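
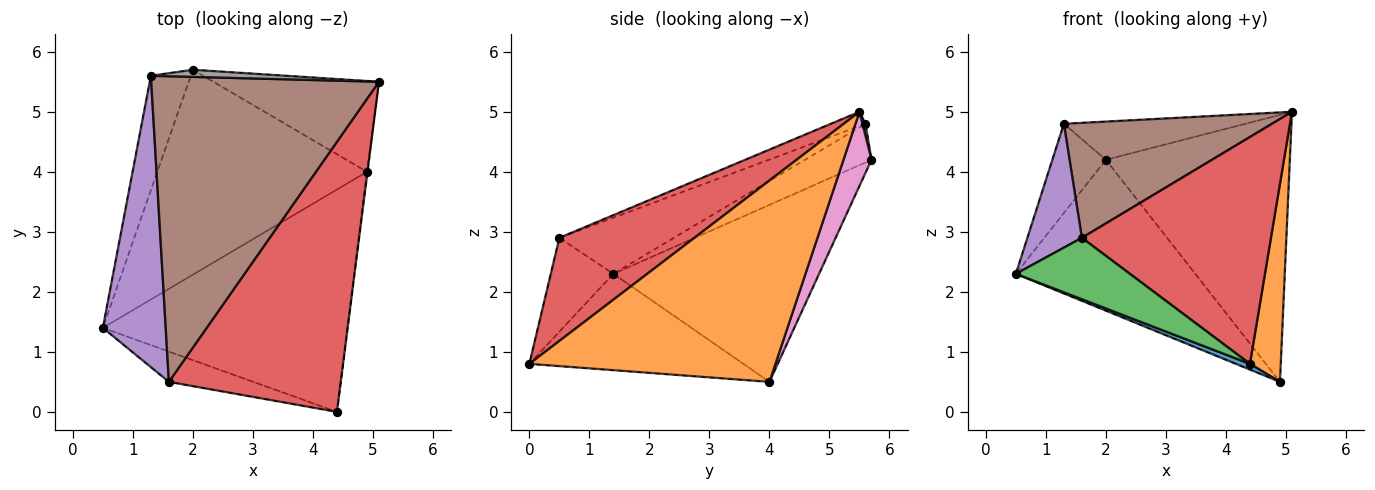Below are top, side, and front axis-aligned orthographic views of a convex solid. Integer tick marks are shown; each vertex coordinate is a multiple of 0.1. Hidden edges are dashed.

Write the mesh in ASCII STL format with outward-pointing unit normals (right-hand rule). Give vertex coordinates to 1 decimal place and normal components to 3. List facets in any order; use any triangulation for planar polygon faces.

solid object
 facet normal -0.366 -0.024 -0.930
  outer loop
   vertex 4.9 4.0 0.5
   vertex 4.4 0.0 0.8
   vertex 0.5 1.4 2.3
  endloop
 endfacet
 facet normal 0.992 -0.124 -0.003
  outer loop
   vertex 4.9 4.0 0.5
   vertex 5.1 5.5 5.0
   vertex 4.4 0.0 0.8
  endloop
 endfacet
 facet normal -0.442 -0.805 -0.397
  outer loop
   vertex 1.6 0.5 2.9
   vertex 0.5 1.4 2.3
   vertex 4.4 0.0 0.8
  endloop
 endfacet
 facet normal 0.417 -0.584 0.696
  outer loop
   vertex 1.6 0.5 2.9
   vertex 4.4 0.0 0.8
   vertex 5.1 5.5 5.0
  endloop
 endfacet
 facet normal -0.635 -0.302 0.711
  outer loop
   vertex 1.6 0.5 2.9
   vertex 1.3 5.6 4.8
   vertex 0.5 1.4 2.3
  endloop
 endfacet
 facet normal -0.058 -0.352 0.934
  outer loop
   vertex 1.6 0.5 2.9
   vertex 5.1 5.5 5.0
   vertex 1.3 5.6 4.8
  endloop
 endfacet
 facet normal 0.143 0.937 -0.319
  outer loop
   vertex 2.0 5.7 4.2
   vertex 5.1 5.5 5.0
   vertex 4.9 4.0 0.5
  endloop
 endfacet
 facet normal 0.016 0.983 0.183
  outer loop
   vertex 2.0 5.7 4.2
   vertex 1.3 5.6 4.8
   vertex 5.1 5.5 5.0
  endloop
 endfacet
 facet normal -0.562 0.490 -0.666
  outer loop
   vertex 2.0 5.7 4.2
   vertex 4.9 4.0 0.5
   vertex 0.5 1.4 2.3
  endloop
 endfacet
 facet normal -0.607 0.489 -0.627
  outer loop
   vertex 2.0 5.7 4.2
   vertex 0.5 1.4 2.3
   vertex 1.3 5.6 4.8
  endloop
 endfacet
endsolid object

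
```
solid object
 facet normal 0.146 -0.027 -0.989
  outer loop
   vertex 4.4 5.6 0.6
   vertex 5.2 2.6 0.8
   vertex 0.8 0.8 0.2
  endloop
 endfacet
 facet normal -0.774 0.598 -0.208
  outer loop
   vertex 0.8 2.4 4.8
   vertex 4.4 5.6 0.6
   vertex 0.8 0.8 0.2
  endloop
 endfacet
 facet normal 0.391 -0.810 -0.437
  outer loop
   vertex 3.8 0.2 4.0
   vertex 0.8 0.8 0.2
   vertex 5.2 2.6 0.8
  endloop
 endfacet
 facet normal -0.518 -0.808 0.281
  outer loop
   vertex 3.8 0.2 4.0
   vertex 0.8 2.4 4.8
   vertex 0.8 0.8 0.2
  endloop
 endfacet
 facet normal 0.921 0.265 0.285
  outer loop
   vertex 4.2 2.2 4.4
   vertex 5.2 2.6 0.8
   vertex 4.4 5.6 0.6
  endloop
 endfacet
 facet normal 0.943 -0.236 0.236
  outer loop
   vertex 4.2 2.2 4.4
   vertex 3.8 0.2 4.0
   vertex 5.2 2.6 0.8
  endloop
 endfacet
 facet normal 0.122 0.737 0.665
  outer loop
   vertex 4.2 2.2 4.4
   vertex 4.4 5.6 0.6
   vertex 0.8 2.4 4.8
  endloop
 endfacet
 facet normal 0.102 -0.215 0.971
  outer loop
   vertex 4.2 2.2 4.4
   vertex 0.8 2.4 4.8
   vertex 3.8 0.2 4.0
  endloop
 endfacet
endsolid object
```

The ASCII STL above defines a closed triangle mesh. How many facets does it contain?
8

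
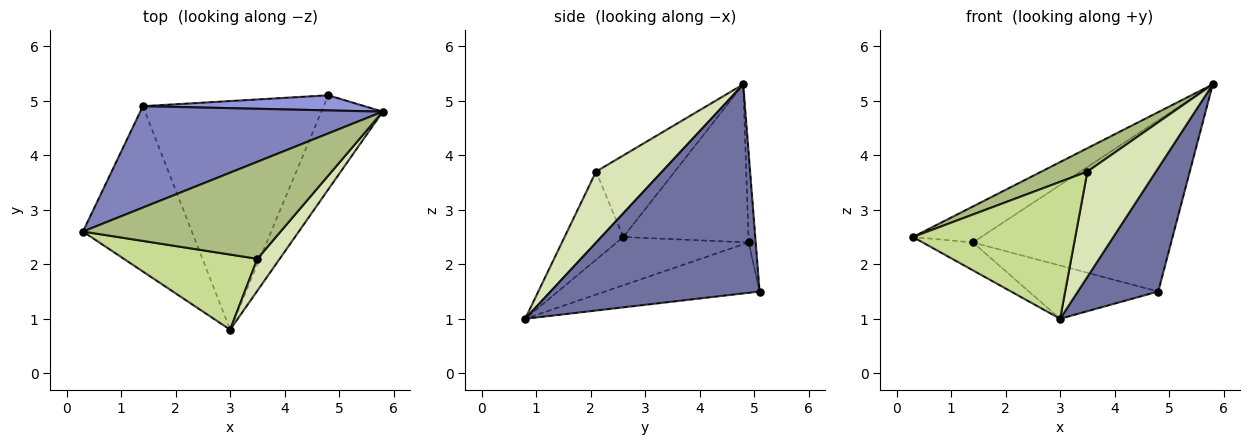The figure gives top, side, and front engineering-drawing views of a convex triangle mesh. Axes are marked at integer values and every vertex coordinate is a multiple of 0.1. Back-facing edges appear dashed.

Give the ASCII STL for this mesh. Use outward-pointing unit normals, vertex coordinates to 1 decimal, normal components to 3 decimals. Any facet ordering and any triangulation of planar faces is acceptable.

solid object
 facet normal 0.900 -0.346 -0.264
  outer loop
   vertex 4.8 5.1 1.5
   vertex 5.8 4.8 5.3
   vertex 3.0 0.8 1.0
  endloop
 endfacet
 facet normal -0.523 0.285 0.803
  outer loop
   vertex 1.4 4.9 2.4
   vertex 0.3 2.6 2.5
   vertex 5.8 4.8 5.3
  endloop
 endfacet
 facet normal -0.035 0.996 0.088
  outer loop
   vertex 1.4 4.9 2.4
   vertex 5.8 4.8 5.3
   vertex 4.8 5.1 1.5
  endloop
 endfacet
 facet normal -0.400 0.152 -0.904
  outer loop
   vertex 1.4 4.9 2.4
   vertex 3.0 0.8 1.0
   vertex 0.3 2.6 2.5
  endloop
 endfacet
 facet normal -0.262 0.219 -0.940
  outer loop
   vertex 1.4 4.9 2.4
   vertex 4.8 5.1 1.5
   vertex 3.0 0.8 1.0
  endloop
 endfacet
 facet normal -0.372 -0.217 0.902
  outer loop
   vertex 3.5 2.1 3.7
   vertex 5.8 4.8 5.3
   vertex 0.3 2.6 2.5
  endloop
 endfacet
 facet normal -0.302 -0.836 0.458
  outer loop
   vertex 3.5 2.1 3.7
   vertex 0.3 2.6 2.5
   vertex 3.0 0.8 1.0
  endloop
 endfacet
 facet normal 0.678 -0.704 0.213
  outer loop
   vertex 3.5 2.1 3.7
   vertex 3.0 0.8 1.0
   vertex 5.8 4.8 5.3
  endloop
 endfacet
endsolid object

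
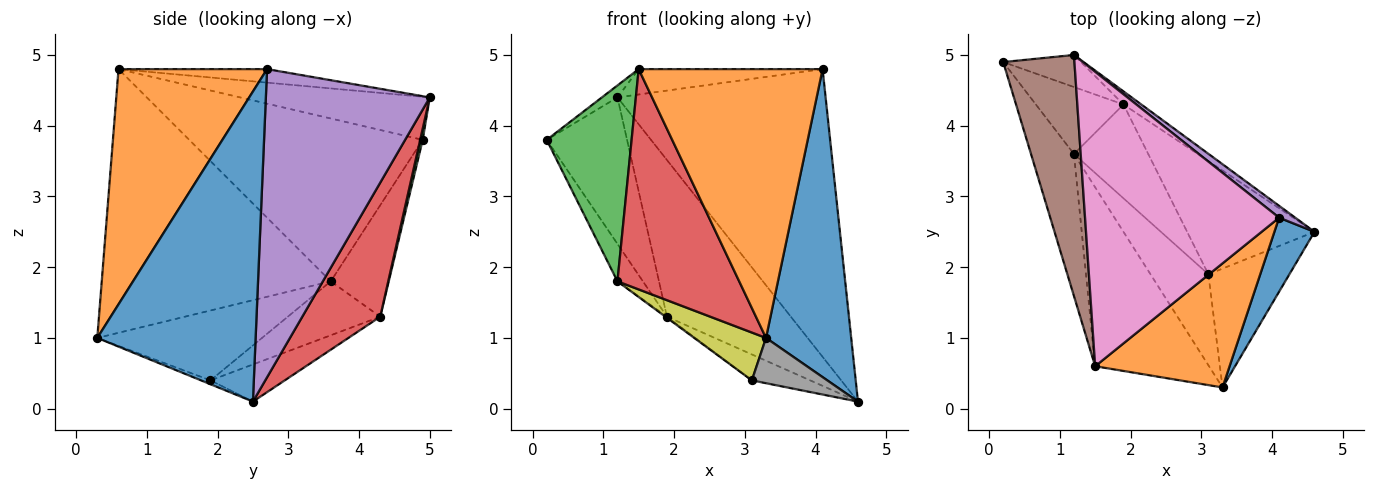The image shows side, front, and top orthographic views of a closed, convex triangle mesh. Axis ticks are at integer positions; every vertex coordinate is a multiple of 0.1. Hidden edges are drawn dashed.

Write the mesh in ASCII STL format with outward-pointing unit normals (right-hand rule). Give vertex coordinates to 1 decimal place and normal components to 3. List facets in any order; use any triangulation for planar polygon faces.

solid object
 facet normal 0.875 -0.471 0.113
  outer loop
   vertex 4.1 2.7 4.8
   vertex 3.3 0.3 1.0
   vertex 4.6 2.5 0.1
  endloop
 endfacet
 facet normal 0.591 -0.732 0.338
  outer loop
   vertex 1.5 0.6 4.8
   vertex 3.3 0.3 1.0
   vertex 4.1 2.7 4.8
  endloop
 endfacet
 facet normal -0.912 -0.332 -0.240
  outer loop
   vertex 1.2 3.6 1.8
   vertex 1.5 0.6 4.8
   vertex 0.2 4.9 3.8
  endloop
 endfacet
 facet normal -0.825 -0.439 -0.356
  outer loop
   vertex 1.2 3.6 1.8
   vertex 3.3 0.3 1.0
   vertex 1.5 0.6 4.8
  endloop
 endfacet
 facet normal 0.618 0.785 0.032
  outer loop
   vertex 1.2 5.0 4.4
   vertex 4.1 2.7 4.8
   vertex 4.6 2.5 0.1
  endloop
 endfacet
 facet normal -0.517 0.042 0.855
  outer loop
   vertex 1.2 5.0 4.4
   vertex 0.2 4.9 3.8
   vertex 1.5 0.6 4.8
  endloop
 endfacet
 facet normal -0.069 0.086 0.994
  outer loop
   vertex 1.2 5.0 4.4
   vertex 1.5 0.6 4.8
   vertex 4.1 2.7 4.8
  endloop
 endfacet
 facet normal -0.044 -0.356 -0.934
  outer loop
   vertex 3.1 1.9 0.4
   vertex 4.6 2.5 0.1
   vertex 3.3 0.3 1.0
  endloop
 endfacet
 facet normal -0.730 -0.318 -0.605
  outer loop
   vertex 3.1 1.9 0.4
   vertex 3.3 0.3 1.0
   vertex 1.2 3.6 1.8
  endloop
 endfacet
 facet normal -0.273 0.215 -0.938
  outer loop
   vertex 1.9 4.3 1.3
   vertex 4.6 2.5 0.1
   vertex 3.1 1.9 0.4
  endloop
 endfacet
 facet normal -0.588 0.010 -0.809
  outer loop
   vertex 1.9 4.3 1.3
   vertex 3.1 1.9 0.4
   vertex 1.2 3.6 1.8
  endloop
 endfacet
 facet normal -0.743 0.326 -0.584
  outer loop
   vertex 1.9 4.3 1.3
   vertex 1.2 3.6 1.8
   vertex 0.2 4.9 3.8
  endloop
 endfacet
 facet normal 0.031 0.976 -0.214
  outer loop
   vertex 1.9 4.3 1.3
   vertex 0.2 4.9 3.8
   vertex 1.2 5.0 4.4
  endloop
 endfacet
 facet normal 0.531 0.844 -0.071
  outer loop
   vertex 1.9 4.3 1.3
   vertex 1.2 5.0 4.4
   vertex 4.6 2.5 0.1
  endloop
 endfacet
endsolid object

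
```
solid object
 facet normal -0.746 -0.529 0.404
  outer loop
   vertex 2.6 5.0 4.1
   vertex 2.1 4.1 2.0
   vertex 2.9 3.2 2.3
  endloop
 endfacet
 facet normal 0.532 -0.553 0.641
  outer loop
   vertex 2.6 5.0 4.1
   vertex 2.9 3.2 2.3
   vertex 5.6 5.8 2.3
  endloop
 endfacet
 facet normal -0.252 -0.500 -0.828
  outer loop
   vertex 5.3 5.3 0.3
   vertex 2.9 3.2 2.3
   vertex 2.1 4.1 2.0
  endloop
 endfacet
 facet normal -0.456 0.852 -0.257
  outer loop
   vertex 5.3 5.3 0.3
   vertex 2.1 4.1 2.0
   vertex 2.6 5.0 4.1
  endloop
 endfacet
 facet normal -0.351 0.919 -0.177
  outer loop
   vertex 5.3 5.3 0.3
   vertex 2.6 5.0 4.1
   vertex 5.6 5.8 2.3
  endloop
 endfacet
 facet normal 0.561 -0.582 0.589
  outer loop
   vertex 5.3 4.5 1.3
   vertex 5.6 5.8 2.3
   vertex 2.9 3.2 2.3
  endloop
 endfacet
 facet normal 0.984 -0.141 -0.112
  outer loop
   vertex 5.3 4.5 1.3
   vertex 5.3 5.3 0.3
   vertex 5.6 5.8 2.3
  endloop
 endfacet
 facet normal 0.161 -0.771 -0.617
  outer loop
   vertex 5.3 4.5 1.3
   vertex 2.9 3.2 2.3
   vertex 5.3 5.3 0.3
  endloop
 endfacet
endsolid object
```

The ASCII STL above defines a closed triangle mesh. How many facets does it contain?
8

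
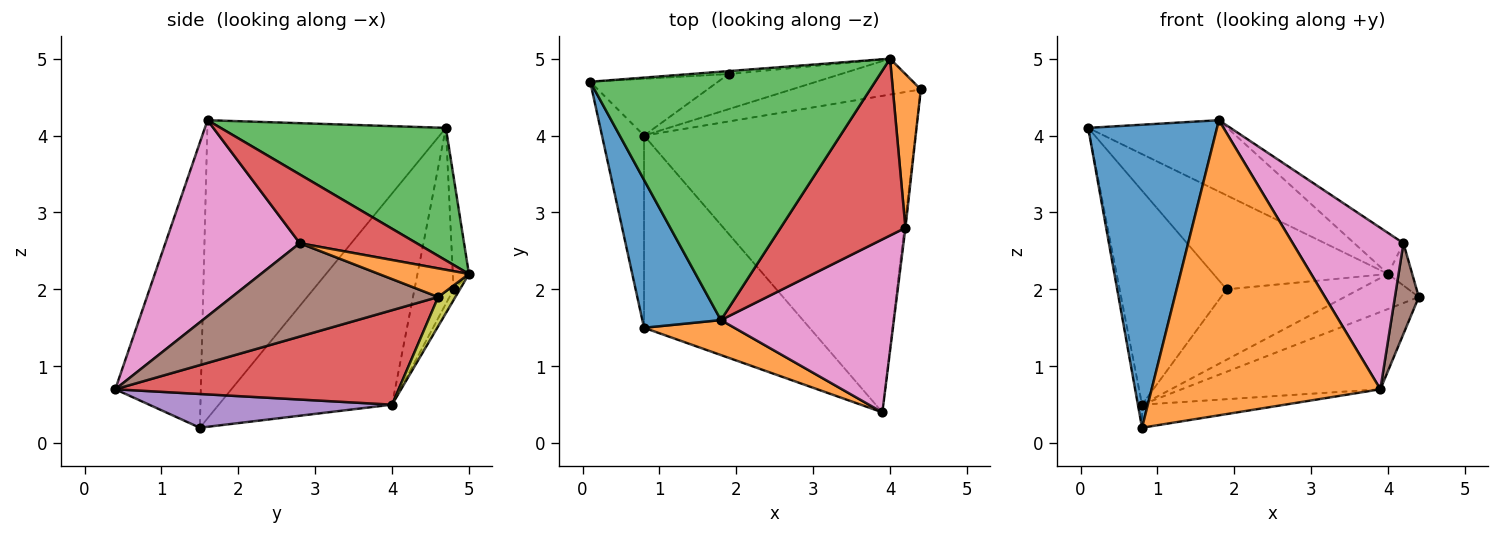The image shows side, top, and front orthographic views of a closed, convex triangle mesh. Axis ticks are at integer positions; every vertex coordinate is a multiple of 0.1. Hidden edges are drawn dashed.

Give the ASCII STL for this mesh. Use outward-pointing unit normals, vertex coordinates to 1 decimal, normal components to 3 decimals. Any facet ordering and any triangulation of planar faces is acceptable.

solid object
 facet normal -0.857 -0.463 0.226
  outer loop
   vertex 1.8 1.6 4.2
   vertex 0.1 4.7 4.1
   vertex 0.8 1.5 0.2
  endloop
 endfacet
 facet normal -0.348 -0.931 0.110
  outer loop
   vertex 1.8 1.6 4.2
   vertex 0.8 1.5 0.2
   vertex 3.9 0.4 0.7
  endloop
 endfacet
 facet normal -0.980 0.023 -0.195
  outer loop
   vertex 0.8 4.0 0.5
   vertex 0.8 1.5 0.2
   vertex 0.1 4.7 4.1
  endloop
 endfacet
 facet normal 0.320 0.225 -0.920
  outer loop
   vertex 0.8 4.0 0.5
   vertex 4.4 4.6 1.9
   vertex 3.9 0.4 0.7
  endloop
 endfacet
 facet normal 0.198 0.117 -0.973
  outer loop
   vertex 0.8 4.0 0.5
   vertex 3.9 0.4 0.7
   vertex 0.8 1.5 0.2
  endloop
 endfacet
 facet normal 0.993 -0.115 -0.012
  outer loop
   vertex 4.2 2.8 2.6
   vertex 3.9 0.4 0.7
   vertex 4.4 4.6 1.9
  endloop
 endfacet
 facet normal 0.638 -0.525 0.563
  outer loop
   vertex 4.2 2.8 2.6
   vertex 1.8 1.6 4.2
   vertex 3.9 0.4 0.7
  endloop
 endfacet
 facet normal -0.333 0.911 -0.242
  outer loop
   vertex 1.9 4.8 2.0
   vertex 0.8 4.0 0.5
   vertex 0.1 4.7 4.1
  endloop
 endfacet
 facet normal 0.160 0.690 -0.706
  outer loop
   vertex 4.0 5.0 2.2
   vertex 4.4 4.6 1.9
   vertex 0.8 4.0 0.5
  endloop
 endfacet
 facet normal -0.043 0.894 -0.446
  outer loop
   vertex 4.0 5.0 2.2
   vertex 0.8 4.0 0.5
   vertex 1.9 4.8 2.0
  endloop
 endfacet
 facet normal -0.092 0.995 -0.031
  outer loop
   vertex 4.0 5.0 2.2
   vertex 1.9 4.8 2.0
   vertex 0.1 4.7 4.1
  endloop
 endfacet
 facet normal 0.703 0.189 0.686
  outer loop
   vertex 4.0 5.0 2.2
   vertex 4.2 2.8 2.6
   vertex 4.4 4.6 1.9
  endloop
 endfacet
 facet normal 0.408 0.252 0.877
  outer loop
   vertex 4.0 5.0 2.2
   vertex 0.1 4.7 4.1
   vertex 1.8 1.6 4.2
  endloop
 endfacet
 facet normal 0.473 0.199 0.858
  outer loop
   vertex 4.0 5.0 2.2
   vertex 1.8 1.6 4.2
   vertex 4.2 2.8 2.6
  endloop
 endfacet
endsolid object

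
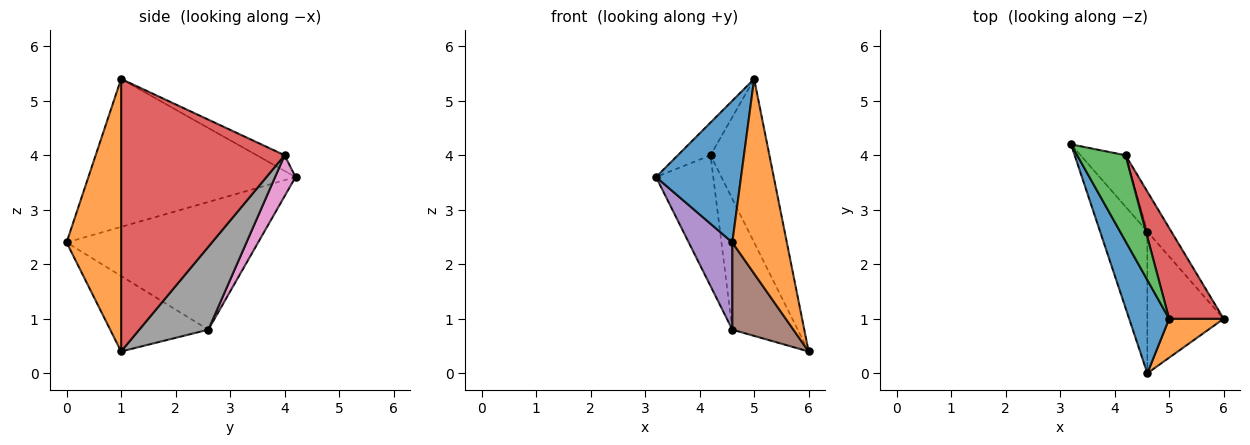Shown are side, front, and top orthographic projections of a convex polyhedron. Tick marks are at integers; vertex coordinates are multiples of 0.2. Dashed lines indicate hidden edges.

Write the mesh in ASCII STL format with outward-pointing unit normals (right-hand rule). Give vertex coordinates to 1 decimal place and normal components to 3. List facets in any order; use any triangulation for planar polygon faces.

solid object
 facet normal -0.897 -0.368 0.242
  outer loop
   vertex 5.0 1.0 5.4
   vertex 3.2 4.2 3.6
   vertex 4.6 0.0 2.4
  endloop
 endfacet
 facet normal 0.700 -0.700 0.140
  outer loop
   vertex 5.0 1.0 5.4
   vertex 4.6 0.0 2.4
   vertex 6.0 1.0 0.4
  endloop
 endfacet
 facet normal -0.290 0.340 0.895
  outer loop
   vertex 4.2 4.0 4.0
   vertex 3.2 4.2 3.6
   vertex 5.0 1.0 5.4
  endloop
 endfacet
 facet normal 0.925 0.333 0.185
  outer loop
   vertex 4.2 4.0 4.0
   vertex 5.0 1.0 5.4
   vertex 6.0 1.0 0.4
  endloop
 endfacet
 facet normal -0.917 -0.209 -0.339
  outer loop
   vertex 4.6 2.6 0.8
   vertex 4.6 0.0 2.4
   vertex 3.2 4.2 3.6
  endloop
 endfacet
 facet normal -0.644 -0.401 -0.651
  outer loop
   vertex 4.6 2.6 0.8
   vertex 6.0 1.0 0.4
   vertex 4.6 0.0 2.4
  endloop
 endfacet
 facet normal 0.315 0.883 -0.347
  outer loop
   vertex 4.6 2.6 0.8
   vertex 3.2 4.2 3.6
   vertex 4.2 4.0 4.0
  endloop
 endfacet
 facet normal 0.710 0.673 -0.206
  outer loop
   vertex 4.6 2.6 0.8
   vertex 4.2 4.0 4.0
   vertex 6.0 1.0 0.4
  endloop
 endfacet
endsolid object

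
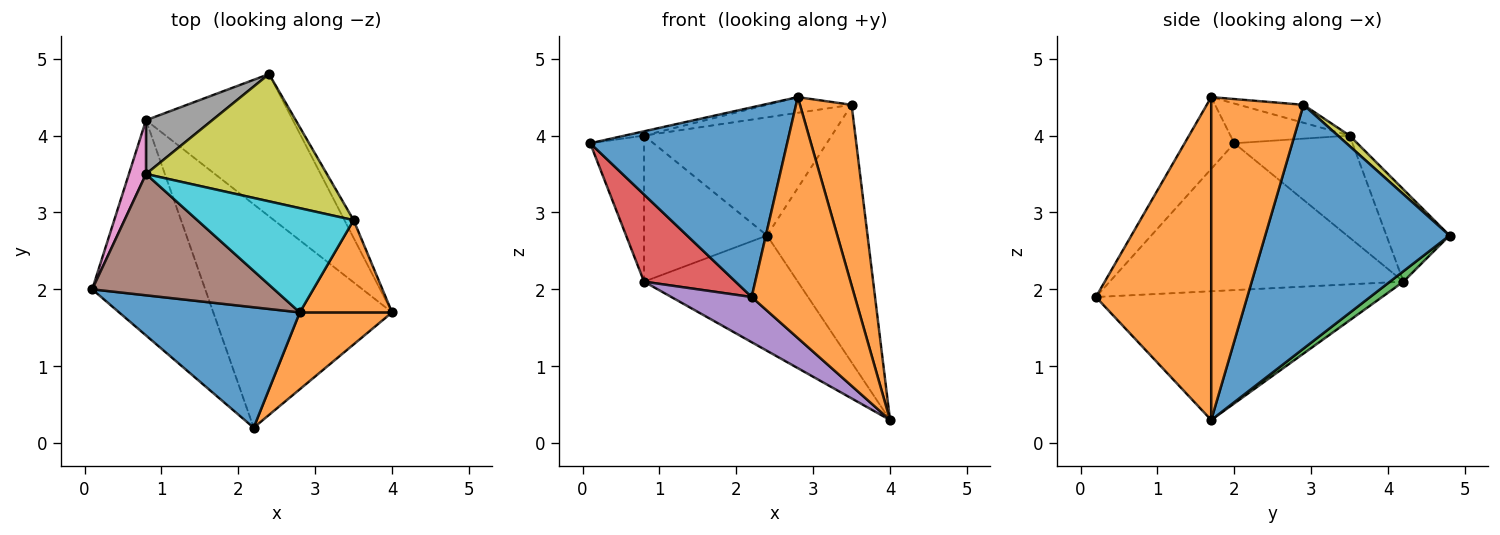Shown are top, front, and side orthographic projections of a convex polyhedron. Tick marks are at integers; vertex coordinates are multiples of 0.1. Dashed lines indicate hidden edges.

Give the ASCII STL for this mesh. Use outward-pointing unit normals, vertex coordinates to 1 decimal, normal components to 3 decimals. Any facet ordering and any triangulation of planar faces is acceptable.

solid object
 facet normal -0.208 -0.826 0.524
  outer loop
   vertex 2.2 0.2 1.9
   vertex 2.8 1.7 4.5
   vertex 0.1 2.0 3.9
  endloop
 endfacet
 facet normal 0.729 -0.652 0.208
  outer loop
   vertex 2.2 0.2 1.9
   vertex 4.0 1.7 0.3
   vertex 2.8 1.7 4.5
  endloop
 endfacet
 facet normal 0.055 0.629 -0.776
  outer loop
   vertex 0.8 4.2 2.1
   vertex 2.4 4.8 2.7
   vertex 4.0 1.7 0.3
  endloop
 endfacet
 facet normal -0.769 -0.240 -0.592
  outer loop
   vertex 0.8 4.2 2.1
   vertex 2.2 0.2 1.9
   vertex 0.1 2.0 3.9
  endloop
 endfacet
 facet normal -0.577 -0.162 -0.801
  outer loop
   vertex 0.8 4.2 2.1
   vertex 4.0 1.7 0.3
   vertex 2.2 0.2 1.9
  endloop
 endfacet
 facet normal -0.213 0.034 0.976
  outer loop
   vertex 0.8 3.5 4.0
   vertex 0.1 2.0 3.9
   vertex 2.8 1.7 4.5
  endloop
 endfacet
 facet normal -0.900 0.410 0.151
  outer loop
   vertex 0.8 3.5 4.0
   vertex 0.8 4.2 2.1
   vertex 0.1 2.0 3.9
  endloop
 endfacet
 facet normal -0.434 0.845 0.311
  outer loop
   vertex 0.8 3.5 4.0
   vertex 2.4 4.8 2.7
   vertex 0.8 4.2 2.1
  endloop
 endfacet
 facet normal 0.043 0.680 0.732
  outer loop
   vertex 3.5 2.9 4.4
   vertex 2.4 4.8 2.7
   vertex 0.8 3.5 4.0
  endloop
 endfacet
 facet normal -0.113 0.148 0.983
  outer loop
   vertex 3.5 2.9 4.4
   vertex 0.8 3.5 4.0
   vertex 2.8 1.7 4.5
  endloop
 endfacet
 facet normal 0.877 0.478 -0.033
  outer loop
   vertex 3.5 2.9 4.4
   vertex 4.0 1.7 0.3
   vertex 2.4 4.8 2.7
  endloop
 endfacet
 facet normal 0.847 -0.474 0.242
  outer loop
   vertex 3.5 2.9 4.4
   vertex 2.8 1.7 4.5
   vertex 4.0 1.7 0.3
  endloop
 endfacet
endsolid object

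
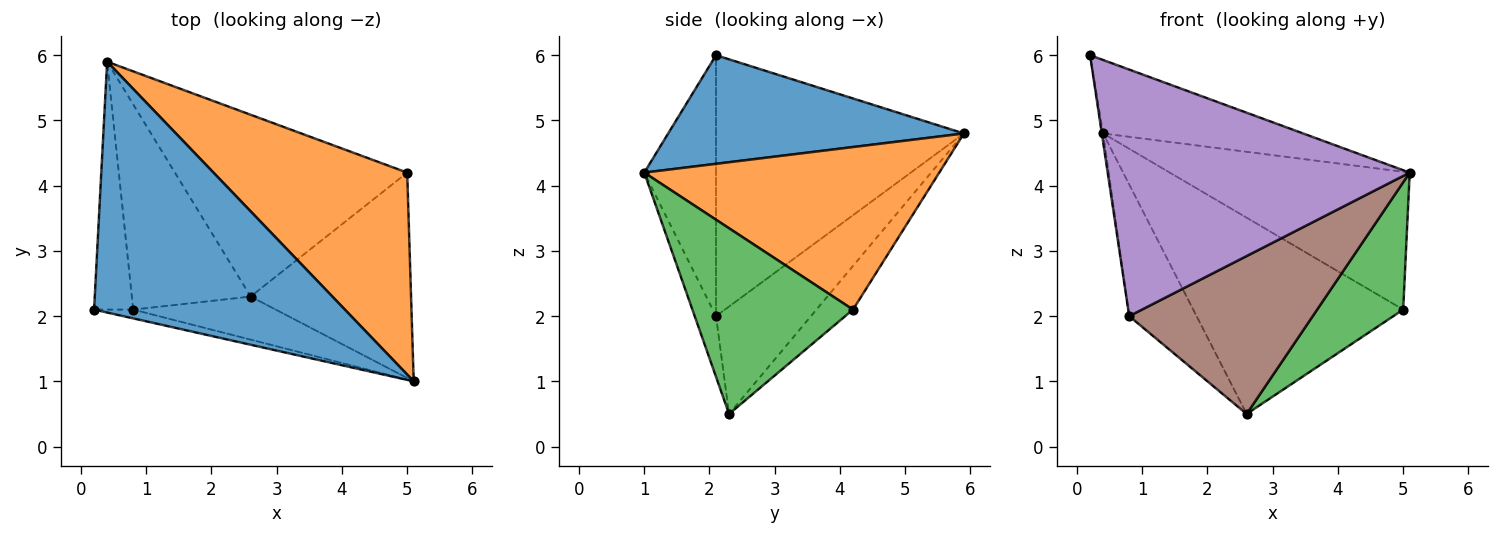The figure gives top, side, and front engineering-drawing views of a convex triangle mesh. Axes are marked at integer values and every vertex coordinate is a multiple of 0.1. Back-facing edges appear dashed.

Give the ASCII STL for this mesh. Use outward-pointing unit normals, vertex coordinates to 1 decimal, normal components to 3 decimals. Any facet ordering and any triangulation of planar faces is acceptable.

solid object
 facet normal 0.384 0.260 0.886
  outer loop
   vertex 0.4 5.9 4.8
   vertex 0.2 2.1 6.0
   vertex 5.1 1.0 4.2
  endloop
 endfacet
 facet normal 0.570 0.463 0.679
  outer loop
   vertex 5.0 4.2 2.1
   vertex 0.4 5.9 4.8
   vertex 5.1 1.0 4.2
  endloop
 endfacet
 facet normal 0.701 -0.376 -0.606
  outer loop
   vertex 5.0 4.2 2.1
   vertex 5.1 1.0 4.2
   vertex 2.6 2.3 0.5
  endloop
 endfacet
 facet normal -0.127 0.728 -0.674
  outer loop
   vertex 5.0 4.2 2.1
   vertex 2.6 2.3 0.5
   vertex 0.4 5.9 4.8
  endloop
 endfacet
 facet normal -0.231 -0.972 -0.035
  outer loop
   vertex 0.8 2.1 2.0
   vertex 5.1 1.0 4.2
   vertex 0.2 2.1 6.0
  endloop
 endfacet
 facet normal -0.111 -0.959 -0.262
  outer loop
   vertex 0.8 2.1 2.0
   vertex 2.6 2.3 0.5
   vertex 5.1 1.0 4.2
  endloop
 endfacet
 facet normal -0.989 0.005 -0.148
  outer loop
   vertex 0.8 2.1 2.0
   vertex 0.2 2.1 6.0
   vertex 0.4 5.9 4.8
  endloop
 endfacet
 facet normal -0.606 0.430 -0.670
  outer loop
   vertex 0.8 2.1 2.0
   vertex 0.4 5.9 4.8
   vertex 2.6 2.3 0.5
  endloop
 endfacet
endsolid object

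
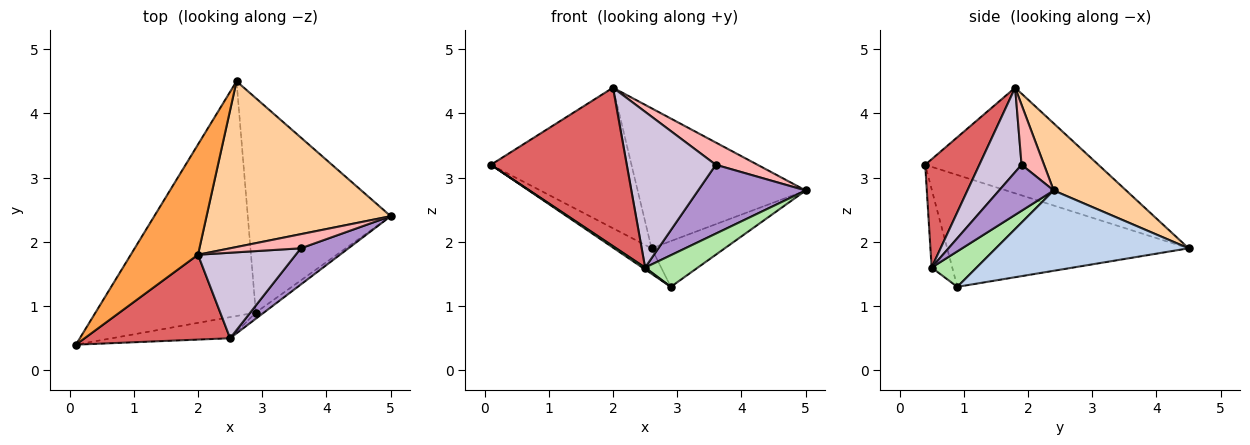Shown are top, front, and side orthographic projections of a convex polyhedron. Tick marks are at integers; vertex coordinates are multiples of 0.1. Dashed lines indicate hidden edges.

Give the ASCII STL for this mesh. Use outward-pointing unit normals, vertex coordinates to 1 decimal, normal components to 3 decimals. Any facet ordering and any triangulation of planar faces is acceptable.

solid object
 facet normal -0.570 0.089 -0.817
  outer loop
   vertex 2.9 0.9 1.3
   vertex 0.1 0.4 3.2
   vertex 2.6 4.5 1.9
  endloop
 endfacet
 facet normal 0.482 0.183 -0.857
  outer loop
   vertex 2.9 0.9 1.3
   vertex 2.6 4.5 1.9
   vertex 5.0 2.4 2.8
  endloop
 endfacet
 facet normal -0.696 0.565 0.443
  outer loop
   vertex 2.0 1.8 4.4
   vertex 2.6 4.5 1.9
   vertex 0.1 0.4 3.2
  endloop
 endfacet
 facet normal 0.268 0.622 0.736
  outer loop
   vertex 2.0 1.8 4.4
   vertex 5.0 2.4 2.8
   vertex 2.6 4.5 1.9
  endloop
 endfacet
 facet normal -0.551 -0.072 -0.831
  outer loop
   vertex 2.5 0.5 1.6
   vertex 0.1 0.4 3.2
   vertex 2.9 0.9 1.3
  endloop
 endfacet
 facet normal 0.642 -0.752 -0.147
  outer loop
   vertex 2.5 0.5 1.6
   vertex 2.9 0.9 1.3
   vertex 5.0 2.4 2.8
  endloop
 endfacet
 facet normal 0.332 -0.832 0.445
  outer loop
   vertex 2.5 0.5 1.6
   vertex 2.0 1.8 4.4
   vertex 0.1 0.4 3.2
  endloop
 endfacet
 facet normal 0.414 -0.769 0.488
  outer loop
   vertex 3.6 1.9 3.2
   vertex 5.0 2.4 2.8
   vertex 2.0 1.8 4.4
  endloop
 endfacet
 facet normal 0.410 -0.807 0.425
  outer loop
   vertex 3.6 1.9 3.2
   vertex 2.5 0.5 1.6
   vertex 5.0 2.4 2.8
  endloop
 endfacet
 facet normal 0.384 -0.809 0.444
  outer loop
   vertex 3.6 1.9 3.2
   vertex 2.0 1.8 4.4
   vertex 2.5 0.5 1.6
  endloop
 endfacet
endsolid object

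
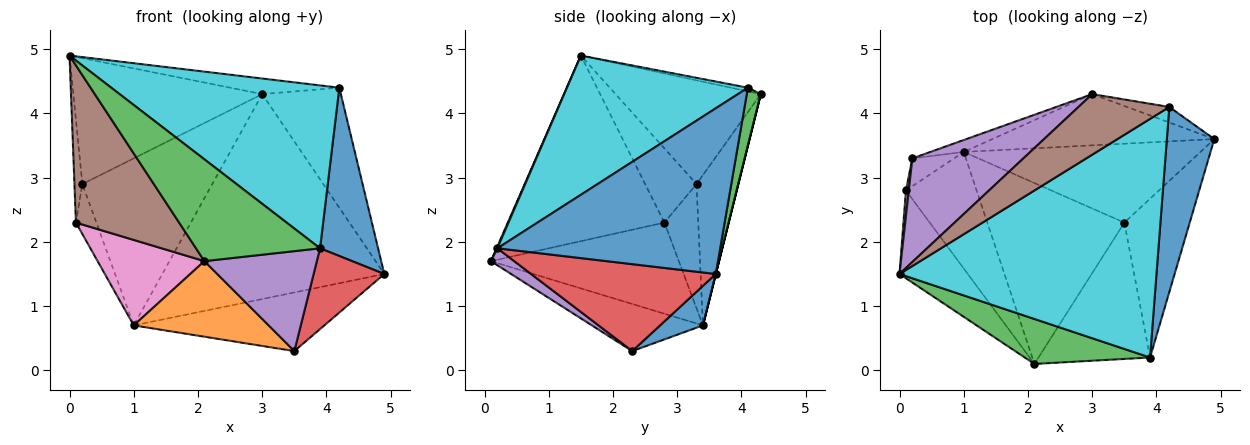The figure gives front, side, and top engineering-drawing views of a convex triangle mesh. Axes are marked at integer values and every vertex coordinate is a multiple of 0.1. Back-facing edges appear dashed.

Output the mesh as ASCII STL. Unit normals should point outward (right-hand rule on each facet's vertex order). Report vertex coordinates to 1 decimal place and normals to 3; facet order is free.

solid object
 facet normal 0.133 0.591 -0.795
  outer loop
   vertex 1.0 3.4 0.7
   vertex 4.9 3.6 1.5
   vertex 3.5 2.3 0.3
  endloop
 endfacet
 facet normal -0.302 -0.367 -0.880
  outer loop
   vertex 1.0 3.4 0.7
   vertex 3.5 2.3 0.3
   vertex 2.1 0.1 1.7
  endloop
 endfacet
 facet normal 0.006 -0.915 0.404
  outer loop
   vertex 3.9 0.2 1.9
   vertex 0.0 1.5 4.9
   vertex 2.1 0.1 1.7
  endloop
 endfacet
 facet normal 0.764 -0.292 -0.575
  outer loop
   vertex 3.9 0.2 1.9
   vertex 3.5 2.3 0.3
   vertex 4.9 3.6 1.5
  endloop
 endfacet
 facet normal 0.122 -0.587 -0.801
  outer loop
   vertex 3.9 0.2 1.9
   vertex 2.1 0.1 1.7
   vertex 3.5 2.3 0.3
  endloop
 endfacet
 facet normal -0.798 -0.526 -0.294
  outer loop
   vertex 0.1 2.8 2.3
   vertex 2.1 0.1 1.7
   vertex 0.0 1.5 4.9
  endloop
 endfacet
 facet normal -0.721 -0.410 -0.559
  outer loop
   vertex 0.1 2.8 2.3
   vertex 1.0 3.4 0.7
   vertex 2.1 0.1 1.7
  endloop
 endfacet
 facet normal -0.988 0.152 0.038
  outer loop
   vertex 0.1 2.8 2.3
   vertex 0.0 1.5 4.9
   vertex 0.2 3.3 2.9
  endloop
 endfacet
 facet normal -0.823 0.497 -0.277
  outer loop
   vertex 0.1 2.8 2.3
   vertex 0.2 3.3 2.9
   vertex 1.0 3.4 0.7
  endloop
 endfacet
 facet normal 0.408 -0.515 0.754
  outer loop
   vertex 4.2 4.1 4.4
   vertex 0.0 1.5 4.9
   vertex 3.9 0.2 1.9
  endloop
 endfacet
 facet normal 0.933 -0.243 0.267
  outer loop
   vertex 4.2 4.1 4.4
   vertex 3.9 0.2 1.9
   vertex 4.9 3.6 1.5
  endloop
 endfacet
 facet normal 0.000 0.970 -0.243
  outer loop
   vertex 3.0 4.3 4.3
   vertex 4.9 3.6 1.5
   vertex 1.0 3.4 0.7
  endloop
 endfacet
 facet normal 0.173 0.977 -0.127
  outer loop
   vertex 3.0 4.3 4.3
   vertex 4.2 4.1 4.4
   vertex 4.9 3.6 1.5
  endloop
 endfacet
 facet normal -0.305 0.950 -0.068
  outer loop
   vertex 3.0 4.3 4.3
   vertex 1.0 3.4 0.7
   vertex 0.2 3.3 2.9
  endloop
 endfacet
 facet normal -0.510 0.664 0.547
  outer loop
   vertex 3.0 4.3 4.3
   vertex 0.2 3.3 2.9
   vertex 0.0 1.5 4.9
  endloop
 endfacet
 facet normal -0.039 0.249 0.968
  outer loop
   vertex 3.0 4.3 4.3
   vertex 0.0 1.5 4.9
   vertex 4.2 4.1 4.4
  endloop
 endfacet
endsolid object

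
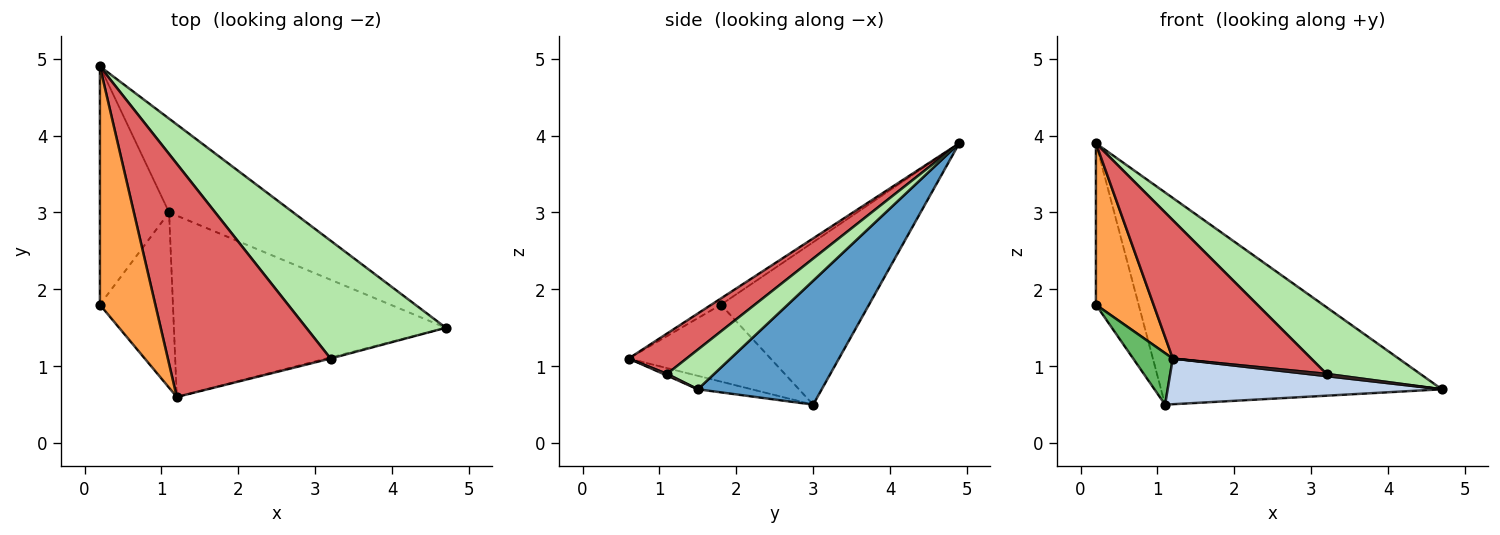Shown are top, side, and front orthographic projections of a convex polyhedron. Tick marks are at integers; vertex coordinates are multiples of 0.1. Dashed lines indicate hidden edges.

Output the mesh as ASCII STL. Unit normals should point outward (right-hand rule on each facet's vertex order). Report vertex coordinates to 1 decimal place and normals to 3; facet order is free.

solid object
 facet normal 0.374 0.848 -0.375
  outer loop
   vertex 1.1 3.0 0.5
   vertex 0.2 4.9 3.9
   vertex 4.7 1.5 0.7
  endloop
 endfacet
 facet normal -0.048 -0.244 -0.969
  outer loop
   vertex 1.1 3.0 0.5
   vertex 4.7 1.5 0.7
   vertex 1.2 0.6 1.1
  endloop
 endfacet
 facet normal -0.093 -0.558 0.824
  outer loop
   vertex 0.2 1.8 1.8
   vertex 1.2 0.6 1.1
   vertex 0.2 4.9 3.9
  endloop
 endfacet
 facet normal -0.889 0.257 -0.379
  outer loop
   vertex 0.2 1.8 1.8
   vertex 0.2 4.9 3.9
   vertex 1.1 3.0 0.5
  endloop
 endfacet
 facet normal -0.711 -0.198 -0.675
  outer loop
   vertex 0.2 1.8 1.8
   vertex 1.1 3.0 0.5
   vertex 1.2 0.6 1.1
  endloop
 endfacet
 facet normal 0.240 -0.478 0.845
  outer loop
   vertex 3.2 1.1 0.9
   vertex 4.7 1.5 0.7
   vertex 0.2 4.9 3.9
  endloop
 endfacet
 facet normal 0.209 -0.499 0.841
  outer loop
   vertex 3.2 1.1 0.9
   vertex 0.2 4.9 3.9
   vertex 1.2 0.6 1.1
  endloop
 endfacet
 facet normal 0.176 -0.880 -0.440
  outer loop
   vertex 3.2 1.1 0.9
   vertex 1.2 0.6 1.1
   vertex 4.7 1.5 0.7
  endloop
 endfacet
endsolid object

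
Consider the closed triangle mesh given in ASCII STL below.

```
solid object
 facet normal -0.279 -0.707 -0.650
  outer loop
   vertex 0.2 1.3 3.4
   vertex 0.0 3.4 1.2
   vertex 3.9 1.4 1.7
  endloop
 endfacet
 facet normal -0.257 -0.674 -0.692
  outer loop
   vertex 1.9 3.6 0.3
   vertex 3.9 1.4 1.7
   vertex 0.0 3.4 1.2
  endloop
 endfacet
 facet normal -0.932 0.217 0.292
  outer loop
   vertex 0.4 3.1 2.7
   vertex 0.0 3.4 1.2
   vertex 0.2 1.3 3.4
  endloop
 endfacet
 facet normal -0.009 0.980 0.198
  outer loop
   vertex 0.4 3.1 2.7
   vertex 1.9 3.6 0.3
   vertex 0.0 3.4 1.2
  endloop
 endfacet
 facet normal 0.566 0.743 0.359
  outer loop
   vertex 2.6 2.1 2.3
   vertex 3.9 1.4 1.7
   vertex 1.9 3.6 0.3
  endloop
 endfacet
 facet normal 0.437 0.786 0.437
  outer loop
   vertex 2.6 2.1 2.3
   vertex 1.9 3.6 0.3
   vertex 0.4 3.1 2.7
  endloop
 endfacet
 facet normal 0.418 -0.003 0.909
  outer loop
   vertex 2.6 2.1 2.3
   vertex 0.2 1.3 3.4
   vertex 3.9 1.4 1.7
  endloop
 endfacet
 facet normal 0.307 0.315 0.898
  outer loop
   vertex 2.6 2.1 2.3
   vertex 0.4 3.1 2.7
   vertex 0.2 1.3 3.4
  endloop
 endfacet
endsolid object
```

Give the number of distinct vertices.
6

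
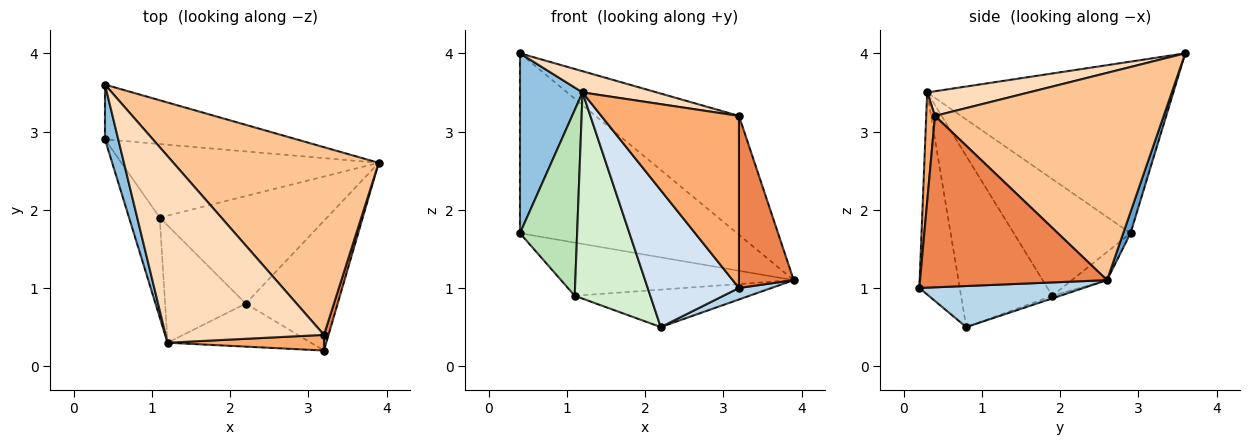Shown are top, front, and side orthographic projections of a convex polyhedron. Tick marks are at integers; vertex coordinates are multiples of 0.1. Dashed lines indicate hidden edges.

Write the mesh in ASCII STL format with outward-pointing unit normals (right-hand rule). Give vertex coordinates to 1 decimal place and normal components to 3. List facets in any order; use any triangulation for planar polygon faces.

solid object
 facet normal 0.032 0.956 -0.291
  outer loop
   vertex 0.4 3.6 4.0
   vertex 3.9 2.6 1.1
   vertex 0.4 2.9 1.7
  endloop
 endfacet
 facet normal -0.966 -0.246 0.075
  outer loop
   vertex 1.2 0.3 3.5
   vertex 0.4 3.6 4.0
   vertex 0.4 2.9 1.7
  endloop
 endfacet
 facet normal 0.407 -0.081 -0.910
  outer loop
   vertex 2.2 0.8 0.5
   vertex 3.9 2.6 1.1
   vertex 3.2 0.2 1.0
  endloop
 endfacet
 facet normal -0.389 -0.879 -0.276
  outer loop
   vertex 2.2 0.8 0.5
   vertex 3.2 0.2 1.0
   vertex 1.2 0.3 3.5
  endloop
 endfacet
 facet normal 0.959 -0.281 0.026
  outer loop
   vertex 3.2 0.4 3.2
   vertex 3.2 0.2 1.0
   vertex 3.9 2.6 1.1
  endloop
 endfacet
 facet normal 0.063 -0.994 0.090
  outer loop
   vertex 3.2 0.4 3.2
   vertex 1.2 0.3 3.5
   vertex 3.2 0.2 1.0
  endloop
 endfacet
 facet normal 0.649 0.407 0.643
  outer loop
   vertex 3.2 0.4 3.2
   vertex 3.9 2.6 1.1
   vertex 0.4 3.6 4.0
  endloop
 endfacet
 facet normal 0.153 -0.112 0.982
  outer loop
   vertex 3.2 0.4 3.2
   vertex 0.4 3.6 4.0
   vertex 1.2 0.3 3.5
  endloop
 endfacet
 facet normal -0.088 0.584 -0.807
  outer loop
   vertex 1.1 1.9 0.9
   vertex 0.4 2.9 1.7
   vertex 3.9 2.6 1.1
  endloop
 endfacet
 facet normal -0.015 0.329 -0.944
  outer loop
   vertex 1.1 1.9 0.9
   vertex 3.9 2.6 1.1
   vertex 2.2 0.8 0.5
  endloop
 endfacet
 facet normal -0.874 -0.428 -0.230
  outer loop
   vertex 1.1 1.9 0.9
   vertex 1.2 0.3 3.5
   vertex 0.4 2.9 1.7
  endloop
 endfacet
 facet normal -0.724 -0.600 -0.341
  outer loop
   vertex 1.1 1.9 0.9
   vertex 2.2 0.8 0.5
   vertex 1.2 0.3 3.5
  endloop
 endfacet
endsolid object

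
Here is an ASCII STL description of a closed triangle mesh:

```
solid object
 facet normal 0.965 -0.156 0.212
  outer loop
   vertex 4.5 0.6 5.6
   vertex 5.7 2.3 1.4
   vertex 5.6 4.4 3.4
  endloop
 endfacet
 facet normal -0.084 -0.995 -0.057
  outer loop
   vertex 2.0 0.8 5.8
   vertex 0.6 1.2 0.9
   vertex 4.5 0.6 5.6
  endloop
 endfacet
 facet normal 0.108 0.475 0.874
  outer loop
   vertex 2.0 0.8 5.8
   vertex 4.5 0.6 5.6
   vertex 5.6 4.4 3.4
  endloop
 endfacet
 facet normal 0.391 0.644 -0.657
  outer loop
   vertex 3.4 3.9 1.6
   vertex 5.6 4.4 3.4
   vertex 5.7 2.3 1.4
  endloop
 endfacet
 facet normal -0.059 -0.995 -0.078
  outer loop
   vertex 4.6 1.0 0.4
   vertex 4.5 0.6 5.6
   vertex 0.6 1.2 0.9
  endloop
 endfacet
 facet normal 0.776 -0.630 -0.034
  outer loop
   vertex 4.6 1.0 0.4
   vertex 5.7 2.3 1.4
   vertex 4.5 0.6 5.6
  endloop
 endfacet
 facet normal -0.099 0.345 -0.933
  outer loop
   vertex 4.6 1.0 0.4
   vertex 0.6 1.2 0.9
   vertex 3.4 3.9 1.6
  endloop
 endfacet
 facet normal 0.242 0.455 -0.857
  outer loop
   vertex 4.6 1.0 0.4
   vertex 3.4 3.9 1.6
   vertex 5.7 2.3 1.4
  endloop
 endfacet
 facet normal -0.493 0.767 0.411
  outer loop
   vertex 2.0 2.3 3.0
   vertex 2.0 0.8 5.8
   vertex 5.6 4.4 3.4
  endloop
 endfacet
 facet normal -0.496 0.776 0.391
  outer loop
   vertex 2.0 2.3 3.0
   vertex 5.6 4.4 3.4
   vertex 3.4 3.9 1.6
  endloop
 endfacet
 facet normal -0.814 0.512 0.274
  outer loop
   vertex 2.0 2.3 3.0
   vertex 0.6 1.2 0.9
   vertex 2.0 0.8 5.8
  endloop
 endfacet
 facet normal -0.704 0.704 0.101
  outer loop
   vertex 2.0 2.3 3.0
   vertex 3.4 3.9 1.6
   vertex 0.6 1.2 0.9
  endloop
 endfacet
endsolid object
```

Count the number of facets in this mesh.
12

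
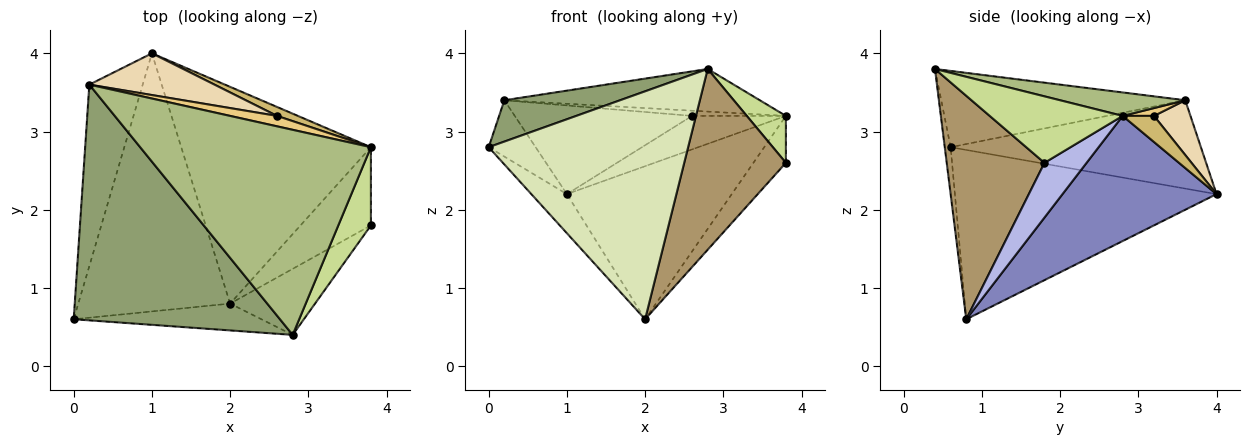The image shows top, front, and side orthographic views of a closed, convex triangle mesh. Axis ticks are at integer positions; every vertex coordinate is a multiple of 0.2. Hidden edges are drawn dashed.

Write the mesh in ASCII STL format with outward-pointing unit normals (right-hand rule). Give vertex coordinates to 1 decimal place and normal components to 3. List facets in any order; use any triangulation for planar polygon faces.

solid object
 facet normal -0.741 0.101 -0.664
  outer loop
   vertex 2.0 0.8 0.6
   vertex 0.0 0.6 2.8
   vertex 1.0 4.0 2.2
  endloop
 endfacet
 facet normal 0.474 0.508 -0.719
  outer loop
   vertex 2.0 0.8 0.6
   vertex 1.0 4.0 2.2
   vertex 3.8 2.8 3.2
  endloop
 endfacet
 facet normal -0.845 0.158 -0.511
  outer loop
   vertex 0.2 3.6 3.4
   vertex 1.0 4.0 2.2
   vertex 0.0 0.6 2.8
  endloop
 endfacet
 facet normal 0.555 0.428 -0.713
  outer loop
   vertex 3.8 1.8 2.6
   vertex 2.0 0.8 0.6
   vertex 3.8 2.8 3.2
  endloop
 endfacet
 facet normal -0.342 -0.162 0.926
  outer loop
   vertex 2.8 0.4 3.8
   vertex 0.2 3.6 3.4
   vertex 0.0 0.6 2.8
  endloop
 endfacet
 facet normal 0.099 0.202 0.974
  outer loop
   vertex 2.8 0.4 3.8
   vertex 3.8 2.8 3.2
   vertex 0.2 3.6 3.4
  endloop
 endfacet
 facet normal 0.868 -0.255 0.426
  outer loop
   vertex 2.8 0.4 3.8
   vertex 3.8 1.8 2.6
   vertex 3.8 2.8 3.2
  endloop
 endfacet
 facet normal -0.029 -0.993 -0.117
  outer loop
   vertex 2.8 0.4 3.8
   vertex 0.0 0.6 2.8
   vertex 2.0 0.8 0.6
  endloop
 endfacet
 facet normal 0.670 -0.697 -0.255
  outer loop
   vertex 2.8 0.4 3.8
   vertex 2.0 0.8 0.6
   vertex 3.8 1.8 2.6
  endloop
 endfacet
 facet normal 0.307 0.920 0.245
  outer loop
   vertex 2.6 3.2 3.2
   vertex 3.8 2.8 3.2
   vertex 1.0 4.0 2.2
  endloop
 endfacet
 facet normal 0.147 0.442 0.885
  outer loop
   vertex 2.6 3.2 3.2
   vertex 0.2 3.6 3.4
   vertex 3.8 2.8 3.2
  endloop
 endfacet
 facet normal 0.183 0.890 0.419
  outer loop
   vertex 2.6 3.2 3.2
   vertex 1.0 4.0 2.2
   vertex 0.2 3.6 3.4
  endloop
 endfacet
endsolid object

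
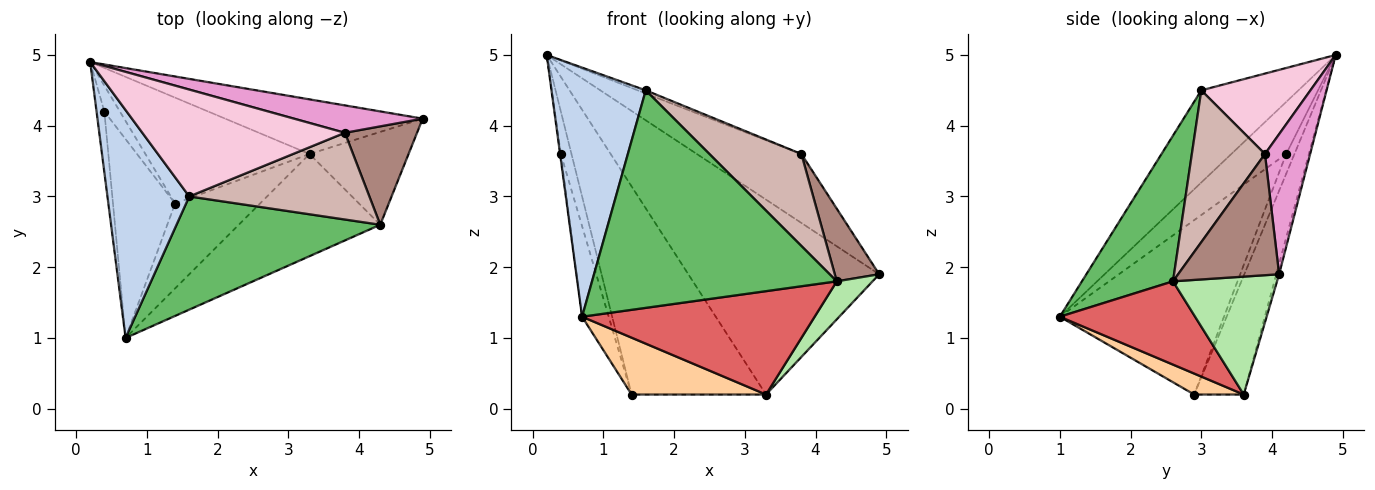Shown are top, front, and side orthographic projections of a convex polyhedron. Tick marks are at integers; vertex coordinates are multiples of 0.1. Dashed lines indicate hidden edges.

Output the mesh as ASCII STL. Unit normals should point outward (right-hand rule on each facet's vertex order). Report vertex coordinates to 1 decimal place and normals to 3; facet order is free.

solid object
 facet normal -0.014 0.963 -0.270
  outer loop
   vertex 3.3 3.6 0.2
   vertex 0.2 4.9 5.0
   vertex 4.9 4.1 1.9
  endloop
 endfacet
 facet normal -0.605 -0.587 0.537
  outer loop
   vertex 1.6 3.0 4.5
   vertex 0.2 4.9 5.0
   vertex 0.7 1.0 1.3
  endloop
 endfacet
 facet normal -0.312 0.847 -0.431
  outer loop
   vertex 1.4 2.9 0.2
   vertex 0.2 4.9 5.0
   vertex 3.3 3.6 0.2
  endloop
 endfacet
 facet normal 0.201 -0.545 -0.814
  outer loop
   vertex 1.4 2.9 0.2
   vertex 3.3 3.6 0.2
   vertex 0.7 1.0 1.3
  endloop
 endfacet
 facet normal 0.314 -0.842 0.438
  outer loop
   vertex 4.3 2.6 1.8
   vertex 1.6 3.0 4.5
   vertex 0.7 1.0 1.3
  endloop
 endfacet
 facet normal 0.740 -0.255 -0.622
  outer loop
   vertex 4.3 2.6 1.8
   vertex 3.3 3.6 0.2
   vertex 4.9 4.1 1.9
  endloop
 endfacet
 facet normal 0.382 -0.657 -0.650
  outer loop
   vertex 4.3 2.6 1.8
   vertex 0.7 1.0 1.3
   vertex 3.3 3.6 0.2
  endloop
 endfacet
 facet normal -0.989 0.014 -0.148
  outer loop
   vertex 0.4 4.2 3.6
   vertex 0.7 1.0 1.3
   vertex 0.2 4.9 5.0
  endloop
 endfacet
 facet normal -0.553 0.711 -0.434
  outer loop
   vertex 0.4 4.2 3.6
   vertex 0.2 4.9 5.0
   vertex 1.4 2.9 0.2
  endloop
 endfacet
 facet normal -0.931 0.151 -0.332
  outer loop
   vertex 0.4 4.2 3.6
   vertex 1.4 2.9 0.2
   vertex 0.7 1.0 1.3
  endloop
 endfacet
 facet normal 0.804 -0.353 0.479
  outer loop
   vertex 3.8 3.9 3.6
   vertex 4.3 2.6 1.8
   vertex 4.9 4.1 1.9
  endloop
 endfacet
 facet normal 0.501 -0.630 0.594
  outer loop
   vertex 3.8 3.9 3.6
   vertex 1.6 3.0 4.5
   vertex 4.3 2.6 1.8
  endloop
 endfacet
 facet normal 0.373 0.862 0.343
  outer loop
   vertex 3.8 3.9 3.6
   vertex 4.9 4.1 1.9
   vertex 0.2 4.9 5.0
  endloop
 endfacet
 facet normal 0.369 0.027 0.929
  outer loop
   vertex 3.8 3.9 3.6
   vertex 0.2 4.9 5.0
   vertex 1.6 3.0 4.5
  endloop
 endfacet
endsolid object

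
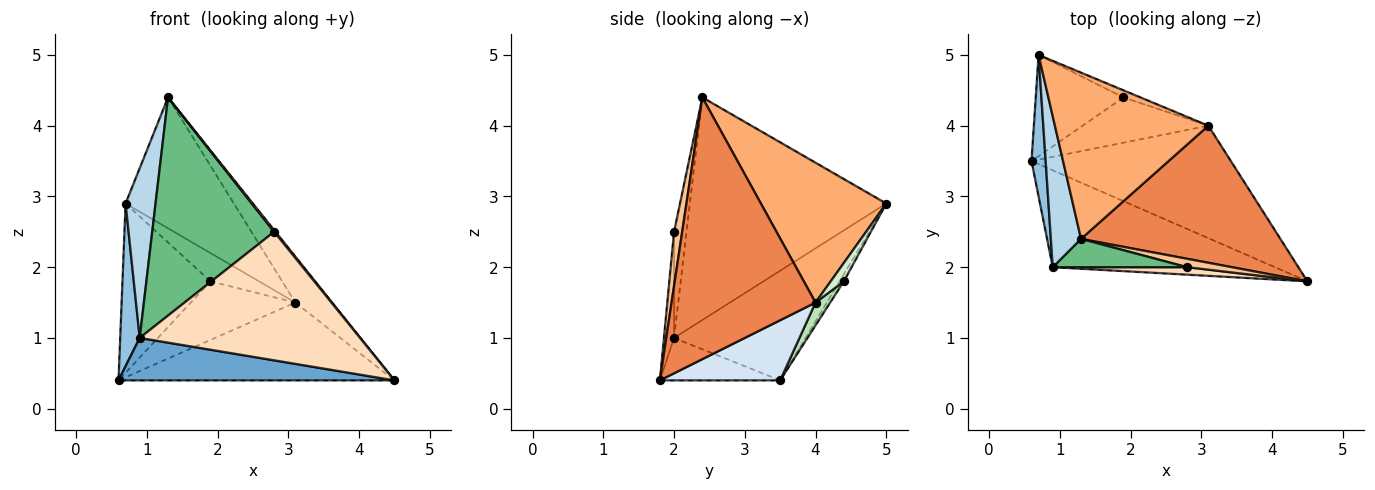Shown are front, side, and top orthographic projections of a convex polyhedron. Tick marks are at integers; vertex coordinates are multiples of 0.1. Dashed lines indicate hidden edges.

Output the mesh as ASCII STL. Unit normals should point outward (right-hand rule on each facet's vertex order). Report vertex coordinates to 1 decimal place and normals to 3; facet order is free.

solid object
 facet normal -0.172 -0.395 -0.902
  outer loop
   vertex 0.9 2.0 1.0
   vertex 0.6 3.5 0.4
   vertex 4.5 1.8 0.4
  endloop
 endfacet
 facet normal -0.981 -0.146 0.127
  outer loop
   vertex 0.9 2.0 1.0
   vertex 0.7 5.0 2.9
   vertex 0.6 3.5 0.4
  endloop
 endfacet
 facet normal -0.980 -0.149 0.133
  outer loop
   vertex 0.9 2.0 1.0
   vertex 1.3 2.4 4.4
   vertex 0.7 5.0 2.9
  endloop
 endfacet
 facet normal 0.241 0.552 -0.798
  outer loop
   vertex 3.1 4.0 1.5
   vertex 4.5 1.8 0.4
   vertex 0.6 3.5 0.4
  endloop
 endfacet
 facet normal 0.780 0.199 0.594
  outer loop
   vertex 3.1 4.0 1.5
   vertex 1.3 2.4 4.4
   vertex 4.5 1.8 0.4
  endloop
 endfacet
 facet normal 0.582 0.503 0.639
  outer loop
   vertex 3.1 4.0 1.5
   vertex 0.7 5.0 2.9
   vertex 1.3 2.4 4.4
  endloop
 endfacet
 facet normal 0.764 -0.133 0.631
  outer loop
   vertex 2.8 2.0 2.5
   vertex 4.5 1.8 0.4
   vertex 1.3 2.4 4.4
  endloop
 endfacet
 facet normal -0.046 -0.997 0.058
  outer loop
   vertex 2.8 2.0 2.5
   vertex 0.9 2.0 1.0
   vertex 4.5 1.8 0.4
  endloop
 endfacet
 facet normal -0.101 -0.987 0.128
  outer loop
   vertex 2.8 2.0 2.5
   vertex 1.3 2.4 4.4
   vertex 0.9 2.0 1.0
  endloop
 endfacet
 facet normal -0.041 0.857 -0.513
  outer loop
   vertex 1.9 4.4 1.8
   vertex 0.6 3.5 0.4
   vertex 0.7 5.0 2.9
  endloop
 endfacet
 facet normal 0.110 0.786 -0.608
  outer loop
   vertex 1.9 4.4 1.8
   vertex 3.1 4.0 1.5
   vertex 0.6 3.5 0.4
  endloop
 endfacet
 facet normal 0.254 0.938 -0.235
  outer loop
   vertex 1.9 4.4 1.8
   vertex 0.7 5.0 2.9
   vertex 3.1 4.0 1.5
  endloop
 endfacet
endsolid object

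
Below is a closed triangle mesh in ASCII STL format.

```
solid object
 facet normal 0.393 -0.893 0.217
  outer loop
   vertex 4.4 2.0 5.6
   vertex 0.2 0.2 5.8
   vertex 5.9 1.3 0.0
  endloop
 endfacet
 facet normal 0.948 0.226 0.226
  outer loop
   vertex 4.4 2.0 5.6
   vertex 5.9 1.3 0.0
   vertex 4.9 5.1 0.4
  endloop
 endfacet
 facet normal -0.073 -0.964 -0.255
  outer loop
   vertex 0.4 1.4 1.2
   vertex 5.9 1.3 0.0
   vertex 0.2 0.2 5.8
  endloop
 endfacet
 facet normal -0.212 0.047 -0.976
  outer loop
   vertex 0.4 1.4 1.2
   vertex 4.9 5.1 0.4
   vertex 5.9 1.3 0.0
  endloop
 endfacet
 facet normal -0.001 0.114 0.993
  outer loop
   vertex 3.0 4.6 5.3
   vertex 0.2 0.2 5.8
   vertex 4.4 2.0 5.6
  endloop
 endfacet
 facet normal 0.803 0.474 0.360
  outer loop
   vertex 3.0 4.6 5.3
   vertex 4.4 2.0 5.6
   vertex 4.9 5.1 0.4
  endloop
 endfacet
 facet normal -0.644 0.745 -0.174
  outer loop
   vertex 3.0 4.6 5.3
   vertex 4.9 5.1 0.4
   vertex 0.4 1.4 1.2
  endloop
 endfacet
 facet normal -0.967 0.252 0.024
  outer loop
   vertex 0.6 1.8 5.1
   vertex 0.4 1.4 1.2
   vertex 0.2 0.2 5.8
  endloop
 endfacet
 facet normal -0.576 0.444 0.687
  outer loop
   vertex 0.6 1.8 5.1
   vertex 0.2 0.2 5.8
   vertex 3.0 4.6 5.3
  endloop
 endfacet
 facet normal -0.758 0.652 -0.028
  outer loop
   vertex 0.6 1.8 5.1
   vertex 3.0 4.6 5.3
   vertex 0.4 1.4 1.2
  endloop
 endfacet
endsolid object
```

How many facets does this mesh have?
10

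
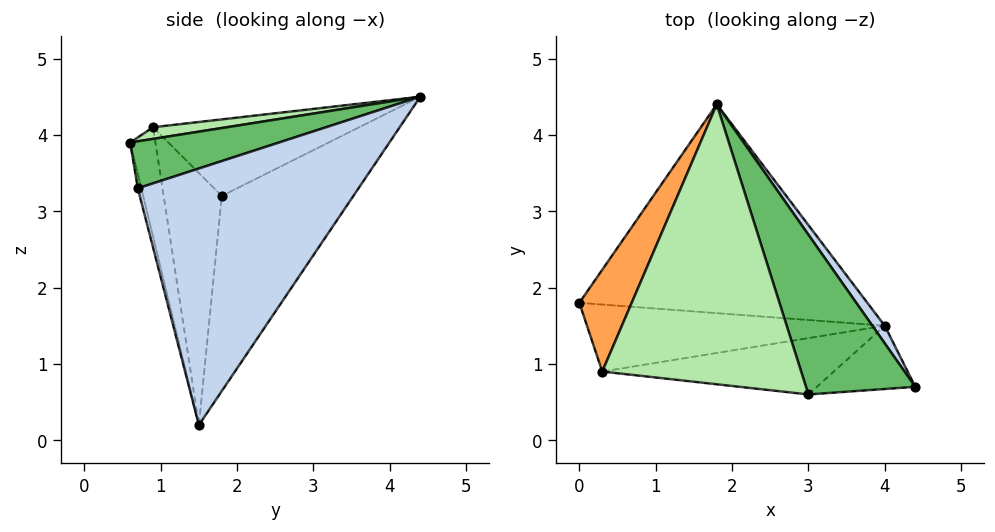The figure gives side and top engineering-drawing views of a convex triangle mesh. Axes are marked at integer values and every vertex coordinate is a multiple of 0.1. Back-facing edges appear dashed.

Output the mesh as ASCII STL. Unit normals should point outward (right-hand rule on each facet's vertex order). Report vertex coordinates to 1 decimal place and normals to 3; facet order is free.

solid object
 facet normal -0.437 0.626 -0.646
  outer loop
   vertex 4.0 1.5 0.2
   vertex 0.0 1.8 3.2
   vertex 1.8 4.4 4.5
  endloop
 endfacet
 facet normal 0.824 0.566 0.040
  outer loop
   vertex 4.0 1.5 0.2
   vertex 1.8 4.4 4.5
   vertex 4.4 0.7 3.3
  endloop
 endfacet
 facet normal -0.793 0.278 0.542
  outer loop
   vertex 0.3 0.9 4.1
   vertex 1.8 4.4 4.5
   vertex 0.0 1.8 3.2
  endloop
 endfacet
 facet normal -0.462 -0.699 -0.546
  outer loop
   vertex 0.3 0.9 4.1
   vertex 0.0 1.8 3.2
   vertex 4.0 1.5 0.2
  endloop
 endfacet
 facet normal 0.395 -0.020 0.918
  outer loop
   vertex 3.0 0.6 3.9
   vertex 4.4 0.7 3.3
   vertex 1.8 4.4 4.5
  endloop
 endfacet
 facet normal 0.058 -0.138 0.989
  outer loop
   vertex 3.0 0.6 3.9
   vertex 1.8 4.4 4.5
   vertex 0.3 0.9 4.1
  endloop
 endfacet
 facet normal -0.036 -0.969 -0.245
  outer loop
   vertex 3.0 0.6 3.9
   vertex 4.0 1.5 0.2
   vertex 4.4 0.7 3.3
  endloop
 endfacet
 facet normal -0.126 -0.956 -0.266
  outer loop
   vertex 3.0 0.6 3.9
   vertex 0.3 0.9 4.1
   vertex 4.0 1.5 0.2
  endloop
 endfacet
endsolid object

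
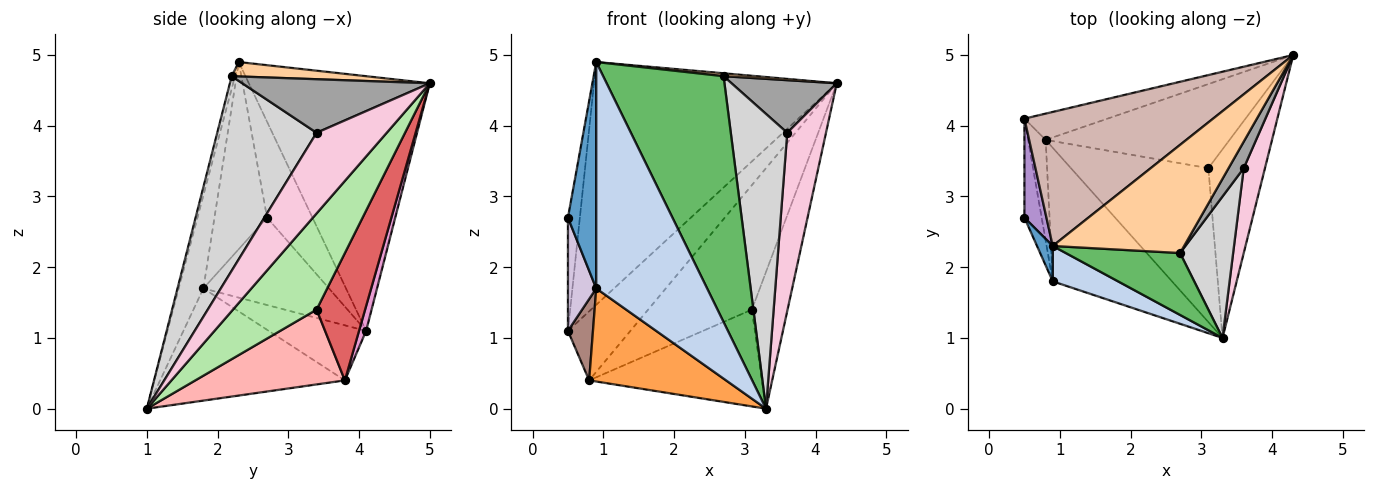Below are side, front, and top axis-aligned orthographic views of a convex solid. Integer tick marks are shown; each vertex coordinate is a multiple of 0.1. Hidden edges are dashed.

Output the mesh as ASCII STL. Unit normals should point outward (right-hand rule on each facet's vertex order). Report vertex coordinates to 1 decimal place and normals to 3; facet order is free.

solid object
 facet normal -0.878 -0.472 0.074
  outer loop
   vertex 0.9 1.8 1.7
   vertex 0.9 2.3 4.9
   vertex 0.5 2.7 2.7
  endloop
 endfacet
 facet normal -0.215 -0.965 0.151
  outer loop
   vertex 0.9 1.8 1.7
   vertex 3.3 1.0 0.0
   vertex 0.9 2.3 4.9
  endloop
 endfacet
 facet normal -0.611 -0.453 -0.649
  outer loop
   vertex 0.9 1.8 1.7
   vertex 0.8 3.8 0.4
   vertex 3.3 1.0 0.0
  endloop
 endfacet
 facet normal 0.109 -0.027 0.994
  outer loop
   vertex 2.7 2.2 4.7
   vertex 4.3 5.0 4.6
   vertex 0.9 2.3 4.9
  endloop
 endfacet
 facet normal -0.027 -0.969 0.244
  outer loop
   vertex 2.7 2.2 4.7
   vertex 0.9 2.3 4.9
   vertex 3.3 1.0 0.0
  endloop
 endfacet
 facet normal 0.809 0.345 -0.476
  outer loop
   vertex 3.1 3.4 1.4
   vertex 4.3 5.0 4.6
   vertex 3.3 1.0 0.0
  endloop
 endfacet
 facet normal 0.361 0.773 -0.522
  outer loop
   vertex 3.1 3.4 1.4
   vertex 0.8 3.8 0.4
   vertex 4.3 5.0 4.6
  endloop
 endfacet
 facet normal 0.418 0.483 -0.769
  outer loop
   vertex 3.1 3.4 1.4
   vertex 3.3 1.0 0.0
   vertex 0.8 3.8 0.4
  endloop
 endfacet
 facet normal -0.944 0.248 0.217
  outer loop
   vertex 0.5 4.1 1.1
   vertex 0.5 2.7 2.7
   vertex 0.9 2.3 4.9
  endloop
 endfacet
 facet normal -0.958 -0.216 -0.189
  outer loop
   vertex 0.5 4.1 1.1
   vertex 0.9 1.8 1.7
   vertex 0.5 2.7 2.7
  endloop
 endfacet
 facet normal -0.926 -0.238 -0.295
  outer loop
   vertex 0.5 4.1 1.1
   vertex 0.8 3.8 0.4
   vertex 0.9 1.8 1.7
  endloop
 endfacet
 facet normal -0.546 0.733 0.405
  outer loop
   vertex 0.5 4.1 1.1
   vertex 0.9 2.3 4.9
   vertex 4.3 5.0 4.6
  endloop
 endfacet
 facet normal 0.105 0.930 -0.353
  outer loop
   vertex 0.5 4.1 1.1
   vertex 4.3 5.0 4.6
   vertex 0.8 3.8 0.4
  endloop
 endfacet
 facet normal 0.853 -0.471 0.224
  outer loop
   vertex 3.6 3.4 3.9
   vertex 3.3 1.0 0.0
   vertex 4.3 5.0 4.6
  endloop
 endfacet
 facet normal 0.847 -0.475 0.240
  outer loop
   vertex 3.6 3.4 3.9
   vertex 4.3 5.0 4.6
   vertex 2.7 2.2 4.7
  endloop
 endfacet
 facet normal 0.846 -0.481 0.231
  outer loop
   vertex 3.6 3.4 3.9
   vertex 2.7 2.2 4.7
   vertex 3.3 1.0 0.0
  endloop
 endfacet
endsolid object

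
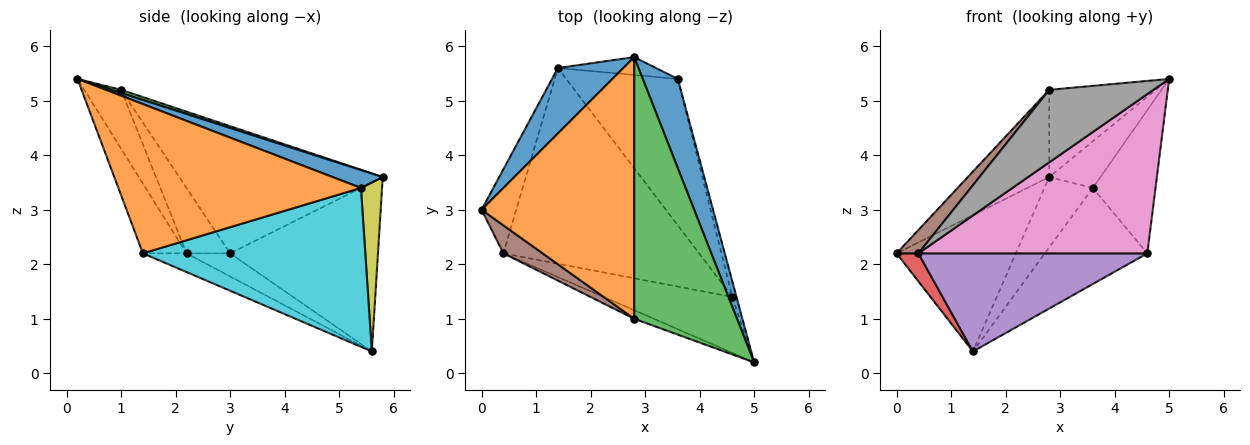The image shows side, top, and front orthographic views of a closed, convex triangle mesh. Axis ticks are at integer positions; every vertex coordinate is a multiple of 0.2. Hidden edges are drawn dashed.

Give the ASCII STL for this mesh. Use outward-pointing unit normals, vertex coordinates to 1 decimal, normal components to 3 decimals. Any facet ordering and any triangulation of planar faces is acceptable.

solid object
 facet normal -0.745 0.601 0.289
  outer loop
   vertex 1.4 5.6 0.4
   vertex 0.0 3.0 2.2
   vertex 2.8 5.8 3.6
  endloop
 endfacet
 facet normal -0.620 0.248 0.744
  outer loop
   vertex 2.8 1.0 5.2
   vertex 2.8 5.8 3.6
   vertex 0.0 3.0 2.2
  endloop
 endfacet
 facet normal 0.029 0.316 0.948
  outer loop
   vertex 2.8 1.0 5.2
   vertex 5.0 0.2 5.4
   vertex 2.8 5.8 3.6
  endloop
 endfacet
 facet normal -0.535 -0.267 -0.802
  outer loop
   vertex 0.4 2.2 2.2
   vertex 0.0 3.0 2.2
   vertex 1.4 5.6 0.4
  endloop
 endfacet
 facet normal -0.085 -0.447 -0.891
  outer loop
   vertex 0.4 2.2 2.2
   vertex 1.4 5.6 0.4
   vertex 4.6 1.4 2.2
  endloop
 endfacet
 facet normal -0.788 -0.394 0.473
  outer loop
   vertex 0.4 2.2 2.2
   vertex 2.8 1.0 5.2
   vertex 0.0 3.0 2.2
  endloop
 endfacet
 facet normal -0.177 -0.929 -0.326
  outer loop
   vertex 0.4 2.2 2.2
   vertex 4.6 1.4 2.2
   vertex 5.0 0.2 5.4
  endloop
 endfacet
 facet normal -0.331 -0.937 -0.110
  outer loop
   vertex 0.4 2.2 2.2
   vertex 5.0 0.2 5.4
   vertex 2.8 1.0 5.2
  endloop
 endfacet
 facet normal 0.390 0.893 -0.226
  outer loop
   vertex 3.6 5.4 3.4
   vertex 1.4 5.6 0.4
   vertex 2.8 5.8 3.6
  endloop
 endfacet
 facet normal 0.766 0.353 -0.538
  outer loop
   vertex 3.6 5.4 3.4
   vertex 4.6 1.4 2.2
   vertex 1.4 5.6 0.4
  endloop
 endfacet
 facet normal 0.413 0.422 0.807
  outer loop
   vertex 3.6 5.4 3.4
   vertex 2.8 5.8 3.6
   vertex 5.0 0.2 5.4
  endloop
 endfacet
 facet normal 0.968 0.250 -0.027
  outer loop
   vertex 3.6 5.4 3.4
   vertex 5.0 0.2 5.4
   vertex 4.6 1.4 2.2
  endloop
 endfacet
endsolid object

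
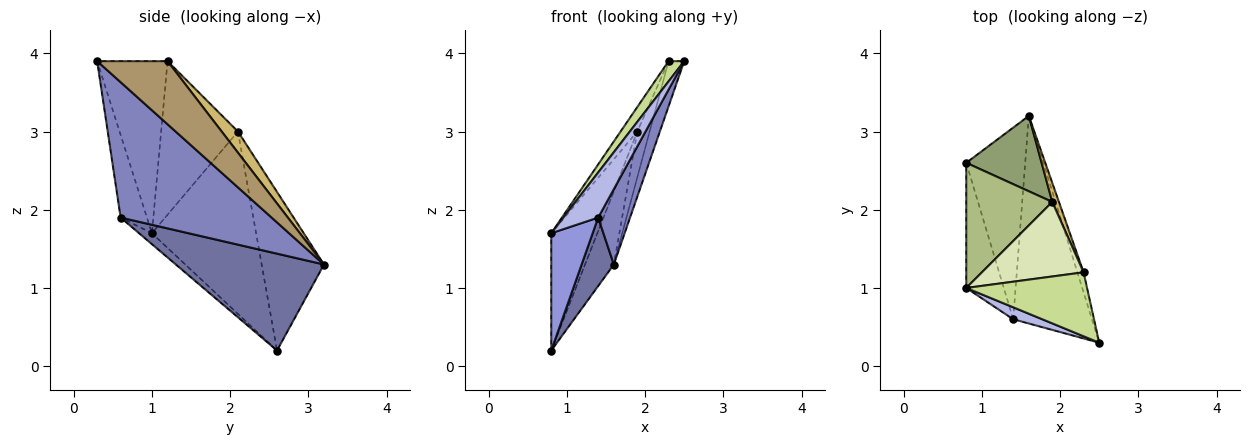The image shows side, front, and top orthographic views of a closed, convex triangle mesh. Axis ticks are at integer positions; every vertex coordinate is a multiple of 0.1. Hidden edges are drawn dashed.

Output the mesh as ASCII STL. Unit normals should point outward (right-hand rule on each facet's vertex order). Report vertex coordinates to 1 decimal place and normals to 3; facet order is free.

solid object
 facet normal 0.840 -0.183 -0.511
  outer loop
   vertex 1.4 0.6 1.9
   vertex 0.8 2.6 0.2
   vertex 1.6 3.2 1.3
  endloop
 endfacet
 facet normal 0.850 -0.180 -0.495
  outer loop
   vertex 1.4 0.6 1.9
   vertex 1.6 3.2 1.3
   vertex 2.5 0.3 3.9
  endloop
 endfacet
 facet normal -0.208 -0.669 -0.714
  outer loop
   vertex 0.8 1.0 1.7
   vertex 0.8 2.6 0.2
   vertex 1.4 0.6 1.9
  endloop
 endfacet
 facet normal -0.590 -0.781 0.207
  outer loop
   vertex 0.8 1.0 1.7
   vertex 1.4 0.6 1.9
   vertex 2.5 0.3 3.9
  endloop
 endfacet
 facet normal -0.834 0.385 0.396
  outer loop
   vertex 1.9 2.1 3.0
   vertex 1.6 3.2 1.3
   vertex 0.8 2.6 0.2
  endloop
 endfacet
 facet normal -0.840 0.371 0.396
  outer loop
   vertex 1.9 2.1 3.0
   vertex 0.8 2.6 0.2
   vertex 0.8 1.0 1.7
  endloop
 endfacet
 facet normal -0.805 -0.179 0.565
  outer loop
   vertex 2.3 1.2 3.9
   vertex 0.8 1.0 1.7
   vertex 2.5 0.3 3.9
  endloop
 endfacet
 facet normal -0.820 0.179 0.543
  outer loop
   vertex 2.3 1.2 3.9
   vertex 1.9 2.1 3.0
   vertex 0.8 1.0 1.7
  endloop
 endfacet
 facet normal 0.972 0.216 -0.096
  outer loop
   vertex 2.3 1.2 3.9
   vertex 2.5 0.3 3.9
   vertex 1.6 3.2 1.3
  endloop
 endfacet
 facet normal 0.773 0.587 0.243
  outer loop
   vertex 2.3 1.2 3.9
   vertex 1.6 3.2 1.3
   vertex 1.9 2.1 3.0
  endloop
 endfacet
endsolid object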